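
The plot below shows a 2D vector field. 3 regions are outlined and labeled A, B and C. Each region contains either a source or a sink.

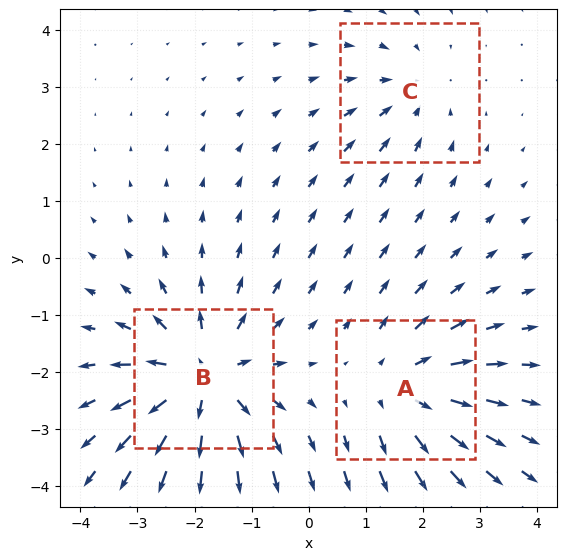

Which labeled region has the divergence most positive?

B

Divergence at each region's feature centre — A: about +3, B: about +5, C: about -2. Region B is most positive.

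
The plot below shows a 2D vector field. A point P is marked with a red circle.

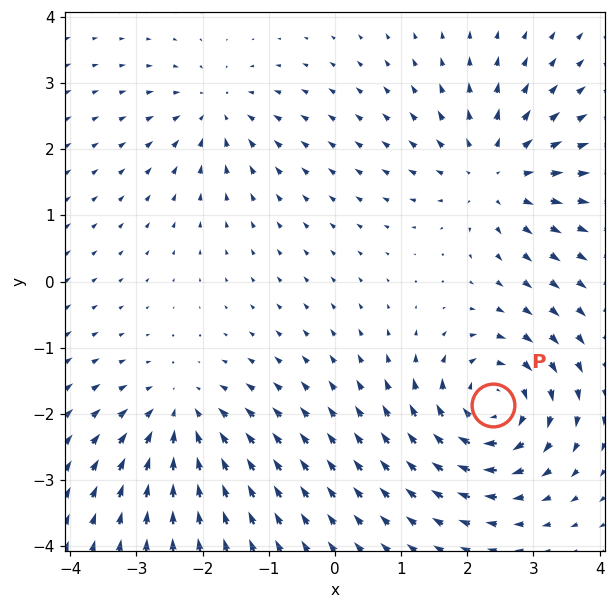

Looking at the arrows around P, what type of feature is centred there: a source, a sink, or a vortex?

vortex

At P (2.4, -1.9) the arrows circulate clockwise. Divergence ≈0, curl about -6 — near-zero divergence with nonzero curl is a vortex.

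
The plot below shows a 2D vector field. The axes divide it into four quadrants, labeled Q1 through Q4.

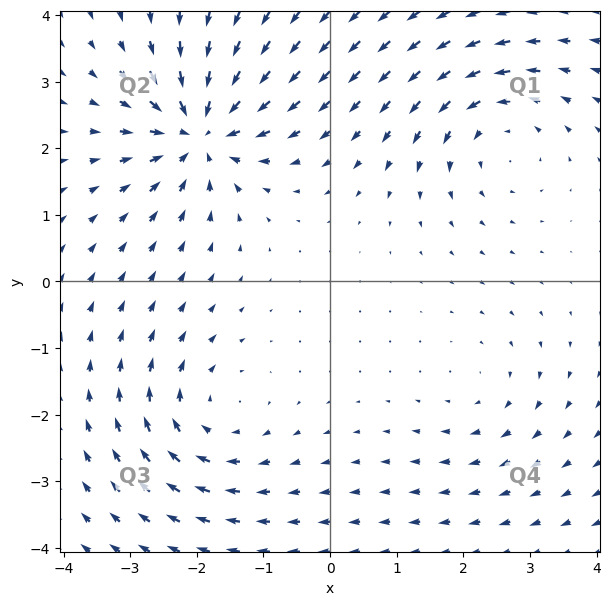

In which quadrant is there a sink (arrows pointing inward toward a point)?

The sink sits at approximately (-1.9, 2.2), which lies in quadrant Q2. The divergence there is about -6, negative as expected for a sink.

Q2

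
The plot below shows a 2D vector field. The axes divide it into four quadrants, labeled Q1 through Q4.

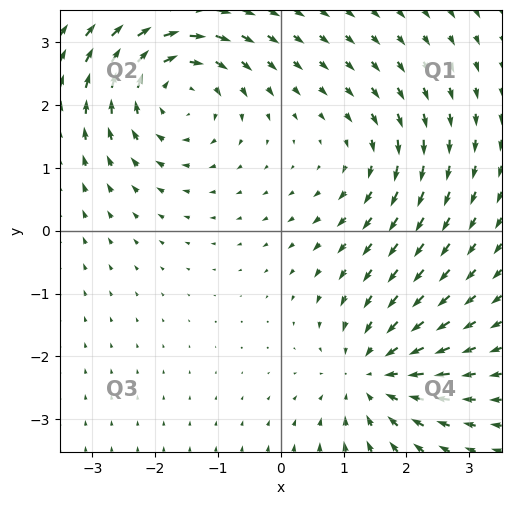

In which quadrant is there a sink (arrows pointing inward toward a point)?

The sink sits at approximately (1.5, -2.3), which lies in quadrant Q4. The divergence there is about -4, negative as expected for a sink.

Q4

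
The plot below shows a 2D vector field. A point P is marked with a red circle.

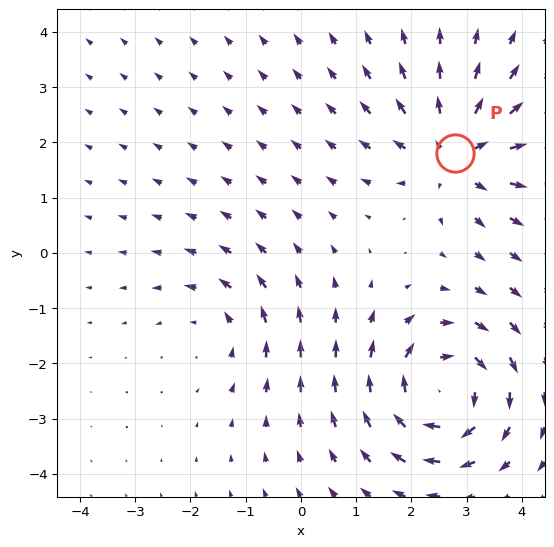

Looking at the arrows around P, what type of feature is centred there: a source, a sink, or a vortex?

At P (2.8, 1.8) the arrows spread outward. Divergence about +4, curl ≈0 — positive divergence with near-zero curl is a source.

source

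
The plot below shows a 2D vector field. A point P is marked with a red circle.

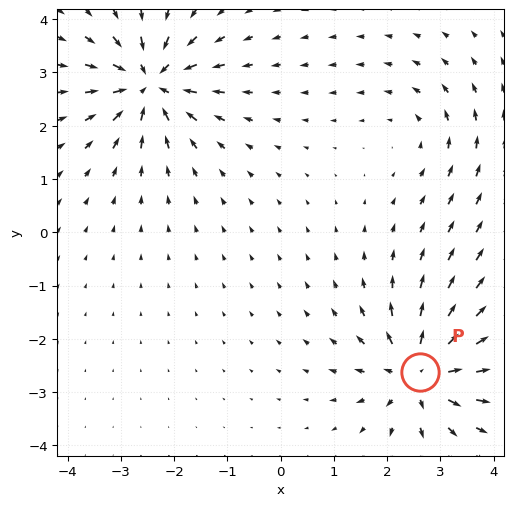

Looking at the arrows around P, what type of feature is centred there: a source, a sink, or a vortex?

source

At P (2.6, -2.6) the arrows spread outward. Divergence about +6, curl ≈0 — positive divergence with near-zero curl is a source.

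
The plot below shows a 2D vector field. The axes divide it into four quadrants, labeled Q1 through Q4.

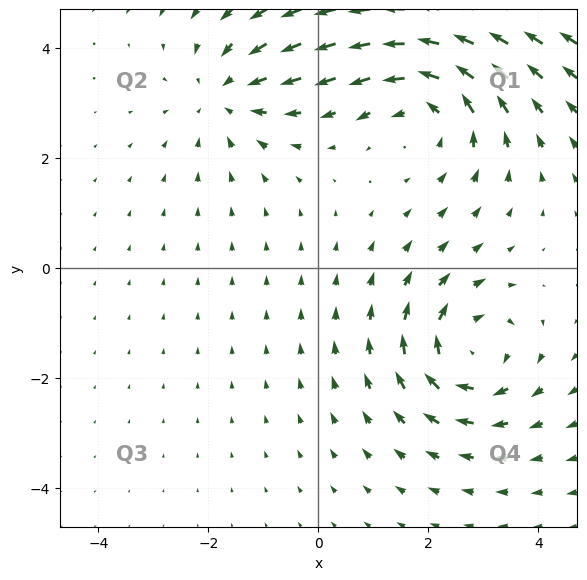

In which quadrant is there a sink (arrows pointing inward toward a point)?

The sink sits at approximately (-1.7, 3.1), which lies in quadrant Q2. The divergence there is about -2, negative as expected for a sink.

Q2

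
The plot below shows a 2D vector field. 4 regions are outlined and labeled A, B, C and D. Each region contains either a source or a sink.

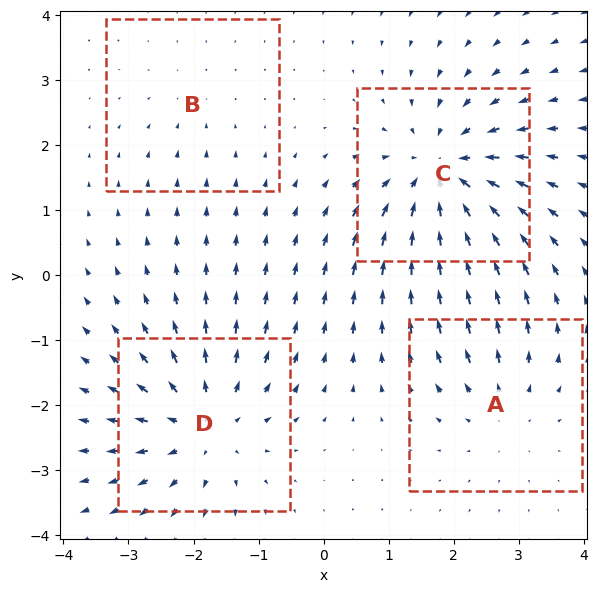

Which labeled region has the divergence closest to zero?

B

Divergence at each region's feature centre — A: about +3, B: about -2, C: about -6, D: about +5. Region B is closest to zero.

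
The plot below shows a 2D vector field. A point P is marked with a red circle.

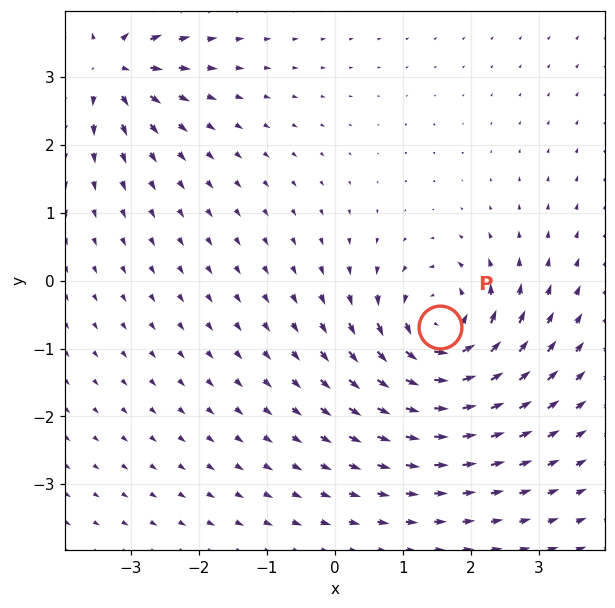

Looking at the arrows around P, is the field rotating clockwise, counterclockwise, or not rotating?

Near P at (1.6, -0.7) the arrows circulate counterclockwise. The curl (z-component) there is about +6; positive curl means counterclockwise rotation.

counterclockwise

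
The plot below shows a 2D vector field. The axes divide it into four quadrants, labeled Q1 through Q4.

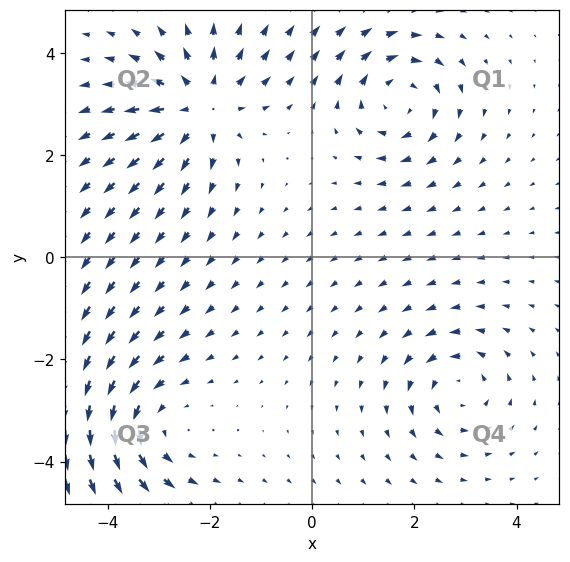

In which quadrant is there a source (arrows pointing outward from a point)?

Q2

The source sits at approximately (-2.2, 3.0), which lies in quadrant Q2. The divergence there is about +5, positive as expected for a source.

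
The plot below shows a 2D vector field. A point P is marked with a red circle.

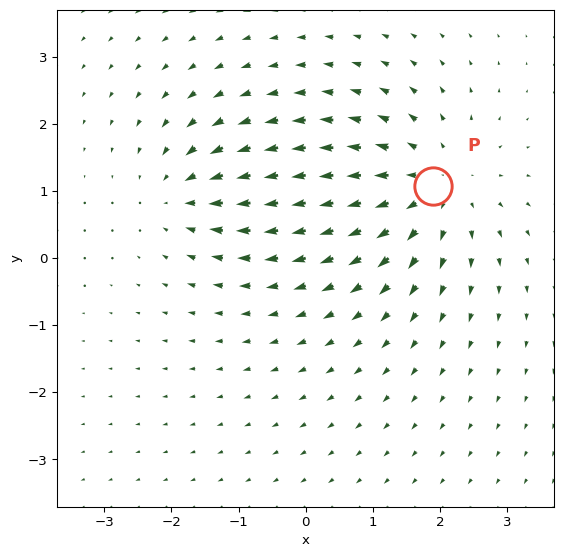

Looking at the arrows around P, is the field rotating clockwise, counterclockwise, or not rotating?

not rotating

Near P at (1.9, 1.1) the arrows show no circulation. The curl there is ≈0.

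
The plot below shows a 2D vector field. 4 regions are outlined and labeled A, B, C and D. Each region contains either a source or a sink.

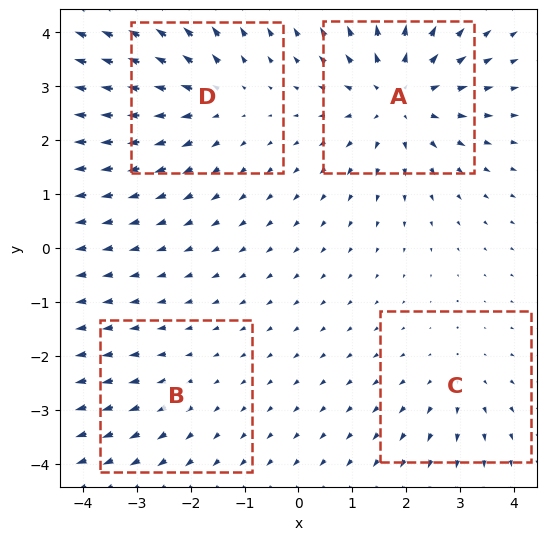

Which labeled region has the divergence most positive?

Divergence at each region's feature centre — A: about +6, B: about +2, C: about +3, D: about +4. Region A is most positive.

A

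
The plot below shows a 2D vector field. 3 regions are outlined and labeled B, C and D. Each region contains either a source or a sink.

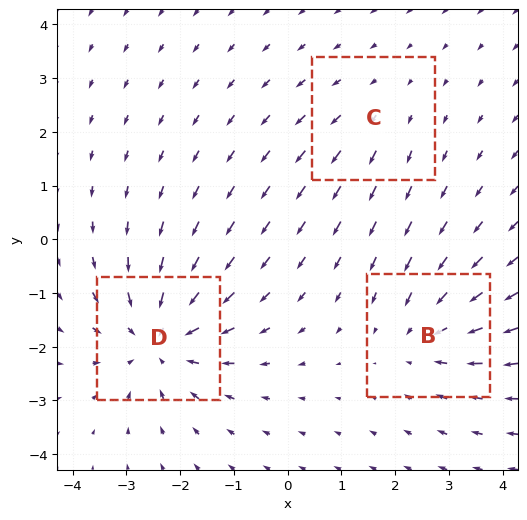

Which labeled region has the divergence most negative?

Divergence at each region's feature centre — B: about -3, C: about +2, D: about -5. Region D is most negative.

D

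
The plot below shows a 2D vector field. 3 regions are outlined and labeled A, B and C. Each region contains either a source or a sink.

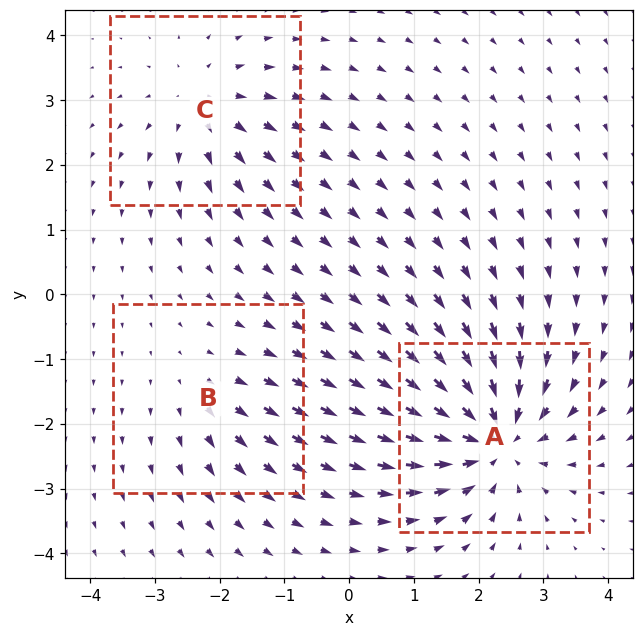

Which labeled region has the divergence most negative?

A

Divergence at each region's feature centre — A: about -5, B: about +2, C: about +3. Region A is most negative.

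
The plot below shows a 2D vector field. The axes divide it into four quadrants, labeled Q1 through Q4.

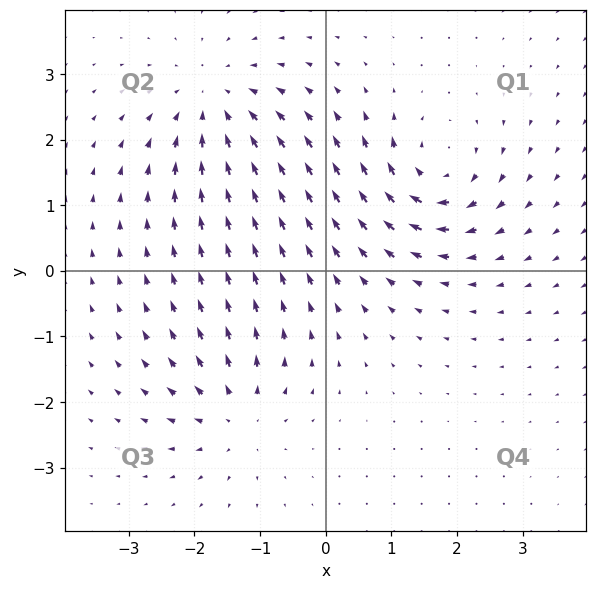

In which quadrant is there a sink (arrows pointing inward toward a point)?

The sink sits at approximately (-1.7, 2.5), which lies in quadrant Q2. The divergence there is about -3, negative as expected for a sink.

Q2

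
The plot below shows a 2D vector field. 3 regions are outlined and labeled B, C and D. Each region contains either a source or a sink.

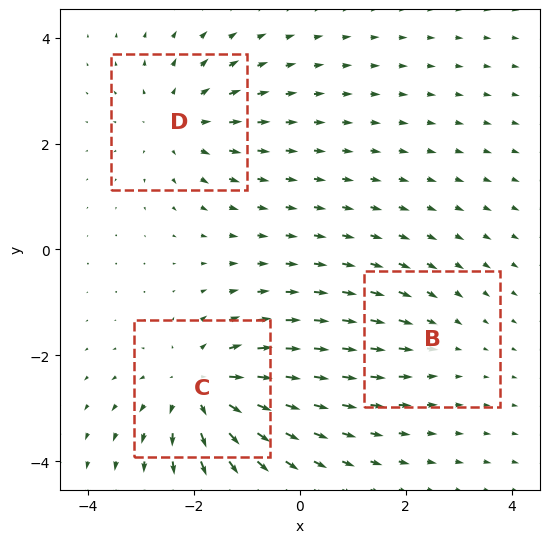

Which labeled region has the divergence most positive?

Divergence at each region's feature centre — B: about -2, C: about +5, D: about +3. Region C is most positive.

C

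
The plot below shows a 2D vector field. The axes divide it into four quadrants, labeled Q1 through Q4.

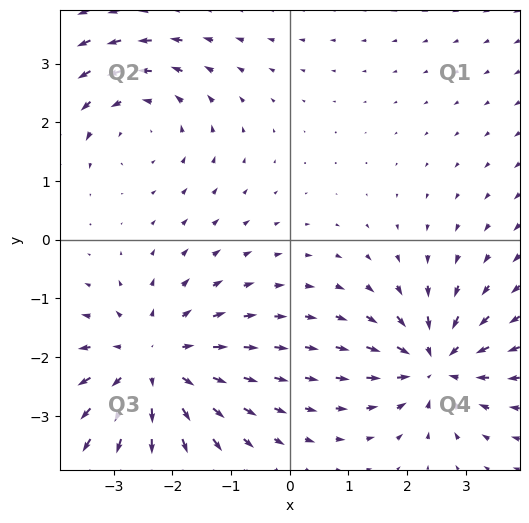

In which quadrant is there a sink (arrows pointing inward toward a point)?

Q4

The sink sits at approximately (2.5, -2.1), which lies in quadrant Q4. The divergence there is about -4, negative as expected for a sink.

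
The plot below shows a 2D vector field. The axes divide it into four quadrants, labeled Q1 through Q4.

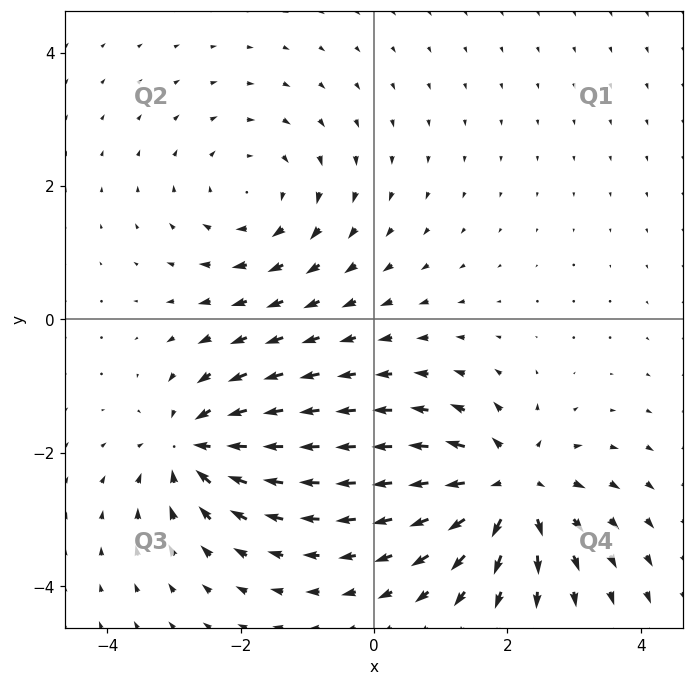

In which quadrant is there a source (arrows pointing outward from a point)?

The source sits at approximately (2.0, -2.5), which lies in quadrant Q4. The divergence there is about +6, positive as expected for a source.

Q4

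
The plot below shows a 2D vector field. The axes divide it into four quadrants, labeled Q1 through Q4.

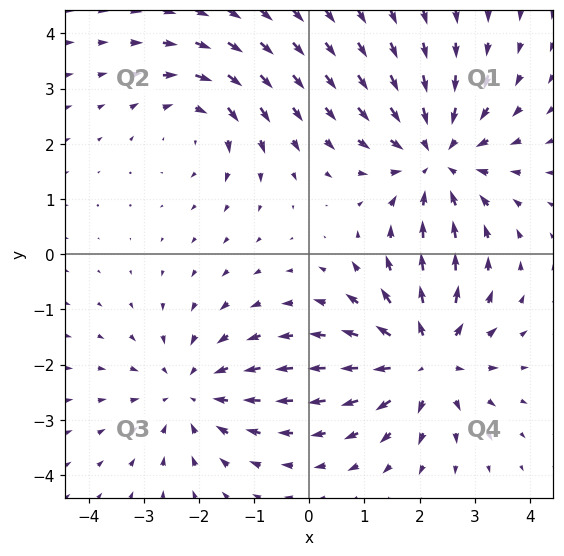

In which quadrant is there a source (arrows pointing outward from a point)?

The source sits at approximately (2.1, -1.9), which lies in quadrant Q4. The divergence there is about +5, positive as expected for a source.

Q4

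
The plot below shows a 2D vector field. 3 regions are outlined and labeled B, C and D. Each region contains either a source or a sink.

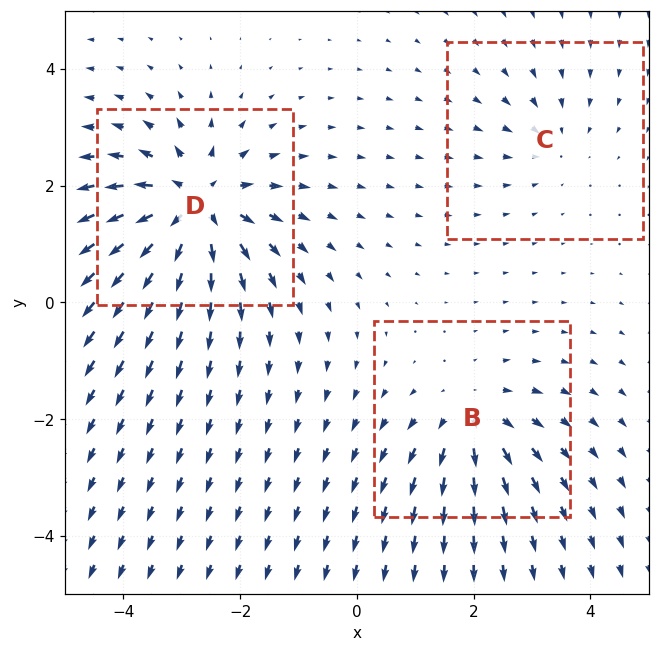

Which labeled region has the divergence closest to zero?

C

Divergence at each region's feature centre — B: about +3, C: about -2, D: about +6. Region C is closest to zero.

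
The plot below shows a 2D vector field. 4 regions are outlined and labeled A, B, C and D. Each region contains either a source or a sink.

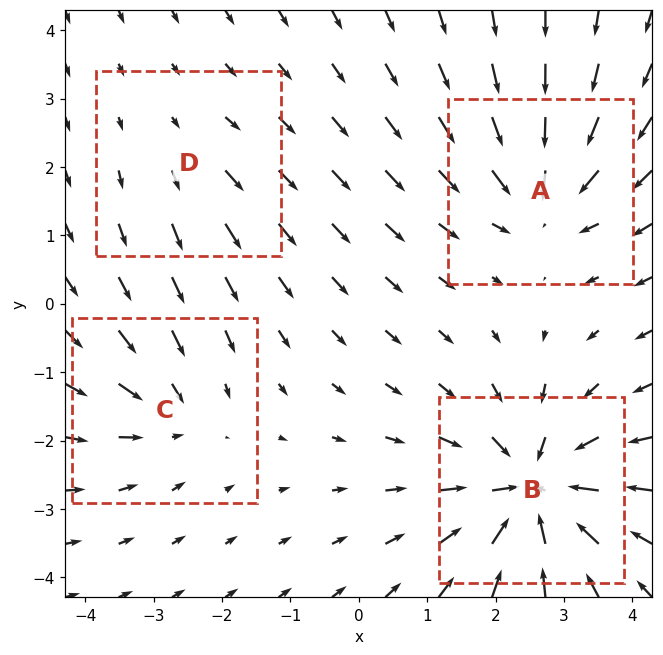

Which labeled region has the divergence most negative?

B

Divergence at each region's feature centre — A: about -5, B: about -8, C: about -4, D: about +2. Region B is most negative.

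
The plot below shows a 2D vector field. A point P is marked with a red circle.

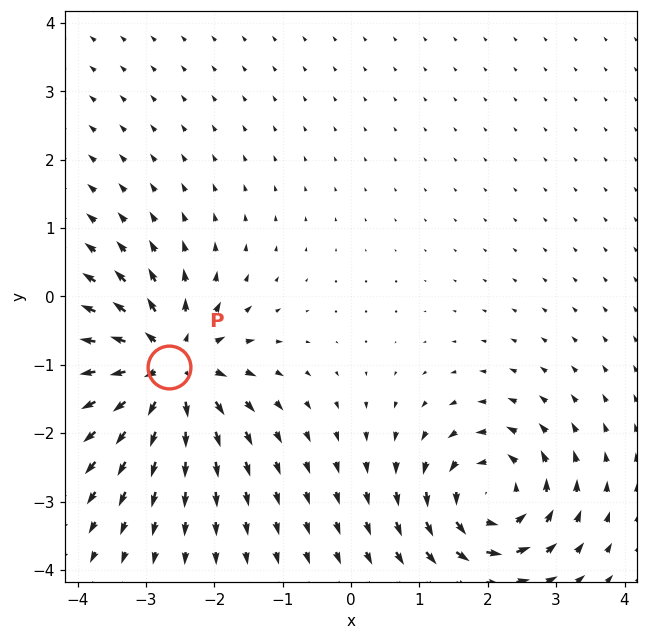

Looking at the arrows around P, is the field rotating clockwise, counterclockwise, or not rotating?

Near P at (-2.7, -1.0) the arrows show no circulation. The curl there is ≈0.

not rotating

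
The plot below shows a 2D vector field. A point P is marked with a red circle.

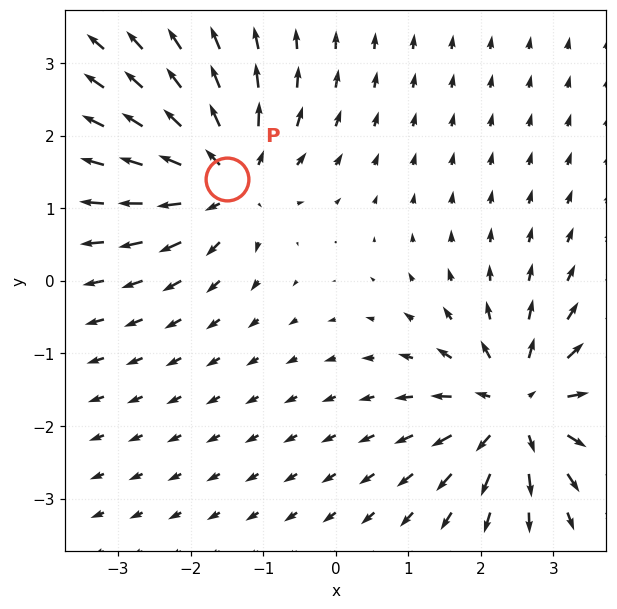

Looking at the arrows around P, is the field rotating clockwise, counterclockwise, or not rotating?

not rotating

Near P at (-1.5, 1.4) the arrows show no circulation. The curl there is ≈0.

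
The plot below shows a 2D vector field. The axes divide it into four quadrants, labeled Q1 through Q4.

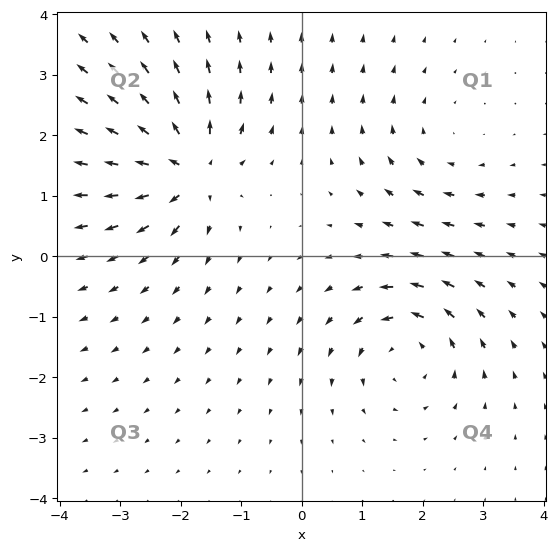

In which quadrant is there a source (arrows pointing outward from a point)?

Q2

The source sits at approximately (-1.9, 1.4), which lies in quadrant Q2. The divergence there is about +7, positive as expected for a source.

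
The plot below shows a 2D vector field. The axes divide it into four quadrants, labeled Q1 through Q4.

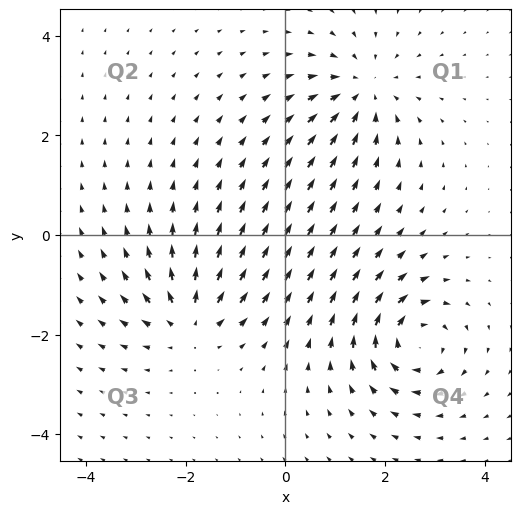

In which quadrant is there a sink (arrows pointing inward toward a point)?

The sink sits at approximately (1.6, 2.9), which lies in quadrant Q1. The divergence there is about -5, negative as expected for a sink.

Q1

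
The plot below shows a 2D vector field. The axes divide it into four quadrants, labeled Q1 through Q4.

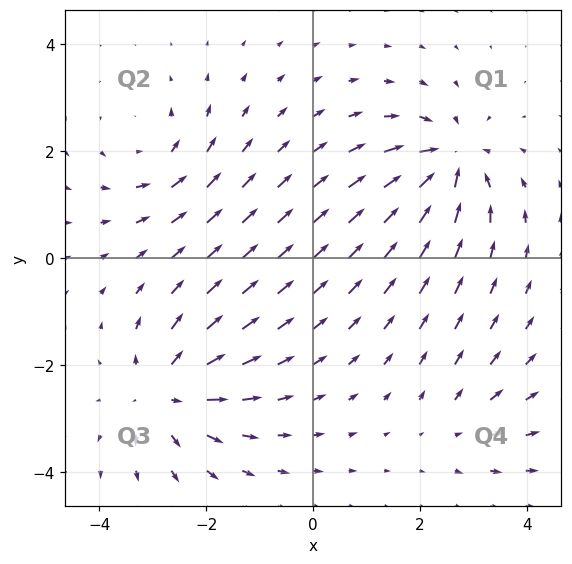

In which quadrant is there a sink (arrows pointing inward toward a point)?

Q1

The sink sits at approximately (2.5, 1.8), which lies in quadrant Q1. The divergence there is about -6, negative as expected for a sink.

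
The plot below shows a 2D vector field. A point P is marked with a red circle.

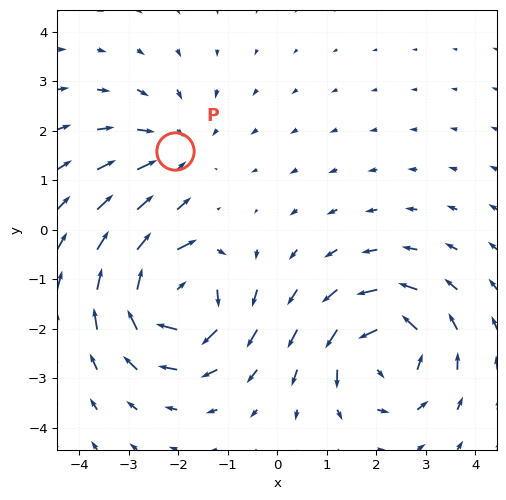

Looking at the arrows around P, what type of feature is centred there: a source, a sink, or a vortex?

At P (-2.1, 1.6) the arrows converge inward. Divergence about -3, curl ≈0 — negative divergence with near-zero curl is a sink.

sink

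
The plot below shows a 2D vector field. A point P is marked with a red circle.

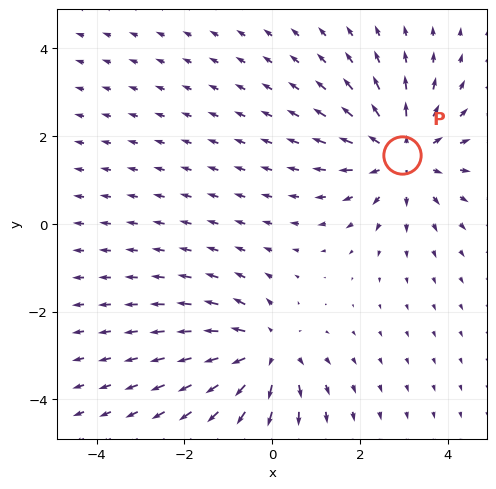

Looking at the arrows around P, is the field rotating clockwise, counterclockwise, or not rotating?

not rotating

Near P at (3.0, 1.6) the arrows show no circulation. The curl there is ≈0.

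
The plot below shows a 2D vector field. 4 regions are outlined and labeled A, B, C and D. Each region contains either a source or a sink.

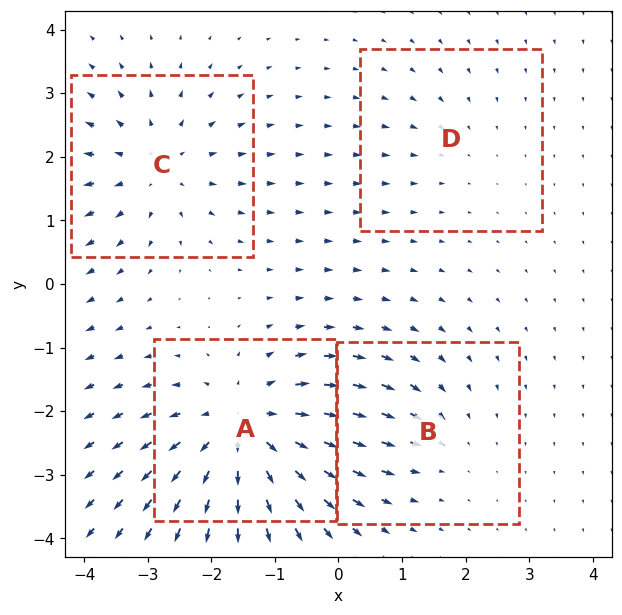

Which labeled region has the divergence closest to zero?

D

Divergence at each region's feature centre — A: about +6, B: about -3, C: about +4, D: about -2. Region D is closest to zero.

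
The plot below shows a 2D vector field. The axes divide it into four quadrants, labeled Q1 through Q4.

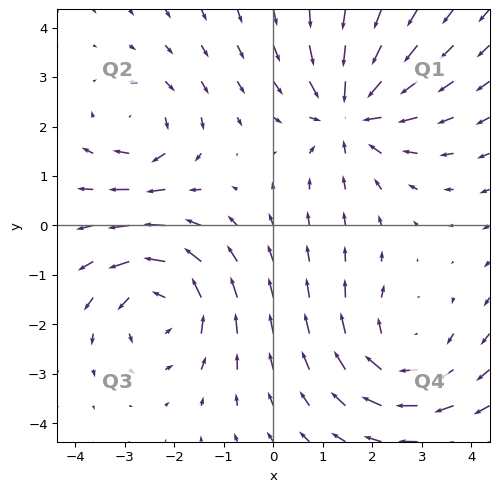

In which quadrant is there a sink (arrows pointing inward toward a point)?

The sink sits at approximately (1.6, 2.3), which lies in quadrant Q1. The divergence there is about -4, negative as expected for a sink.

Q1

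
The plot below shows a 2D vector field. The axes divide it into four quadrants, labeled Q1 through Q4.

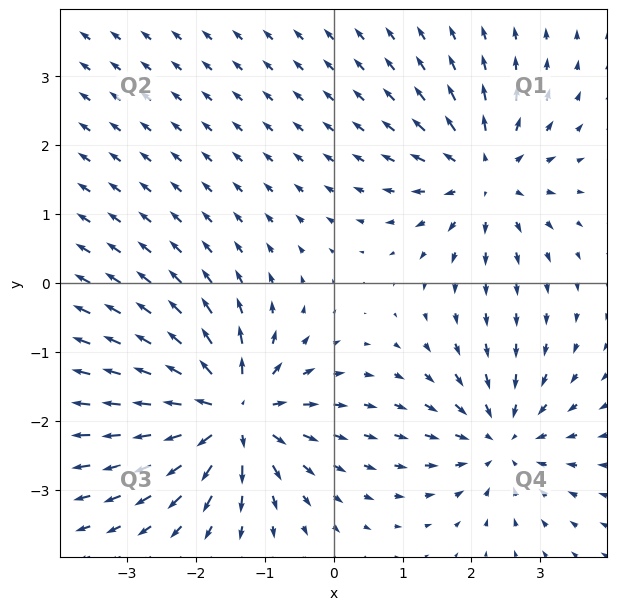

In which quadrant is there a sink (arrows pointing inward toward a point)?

Q4

The sink sits at approximately (2.4, -2.3), which lies in quadrant Q4. The divergence there is about -4, negative as expected for a sink.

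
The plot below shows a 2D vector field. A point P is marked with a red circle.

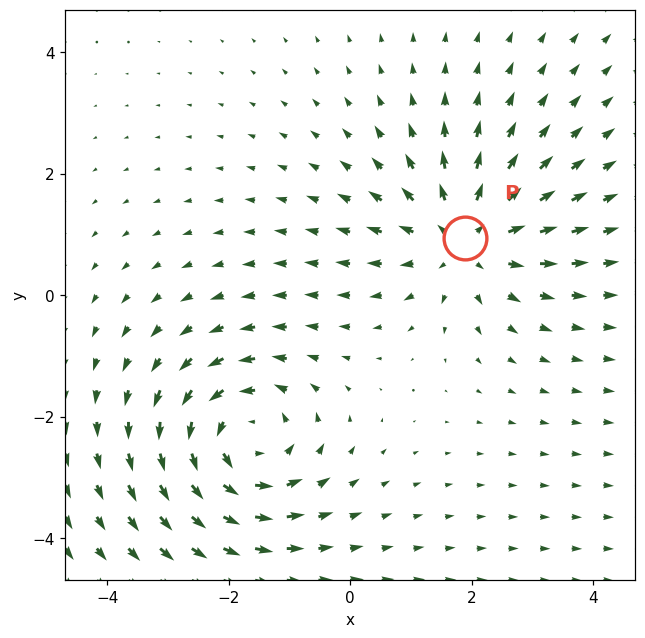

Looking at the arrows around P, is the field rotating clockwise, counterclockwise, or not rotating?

Near P at (1.9, 0.9) the arrows show no circulation. The curl there is ≈0.

not rotating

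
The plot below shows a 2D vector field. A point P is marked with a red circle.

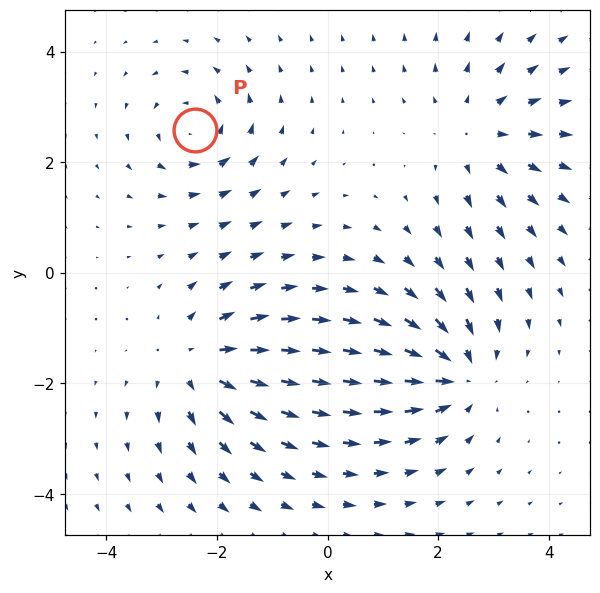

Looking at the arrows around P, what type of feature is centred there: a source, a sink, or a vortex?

At P (-2.4, 2.6) the arrows circulate counterclockwise. Divergence ≈0, curl about +5 — near-zero divergence with nonzero curl is a vortex.

vortex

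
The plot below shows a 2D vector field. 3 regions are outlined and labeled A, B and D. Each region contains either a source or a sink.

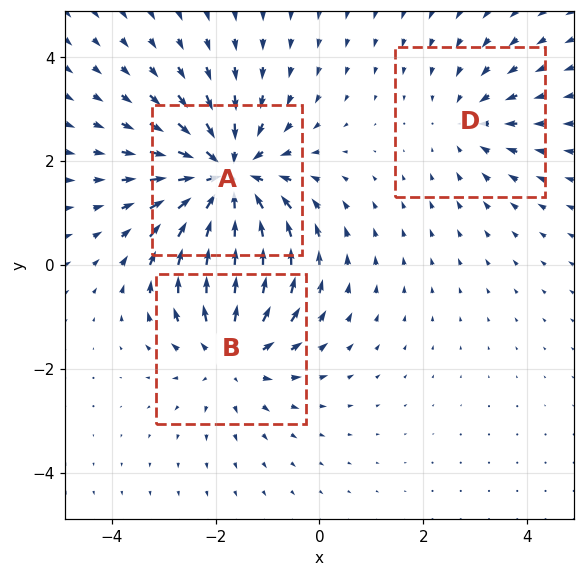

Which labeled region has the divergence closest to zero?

Divergence at each region's feature centre — A: about -5, B: about +3, D: about -2. Region D is closest to zero.

D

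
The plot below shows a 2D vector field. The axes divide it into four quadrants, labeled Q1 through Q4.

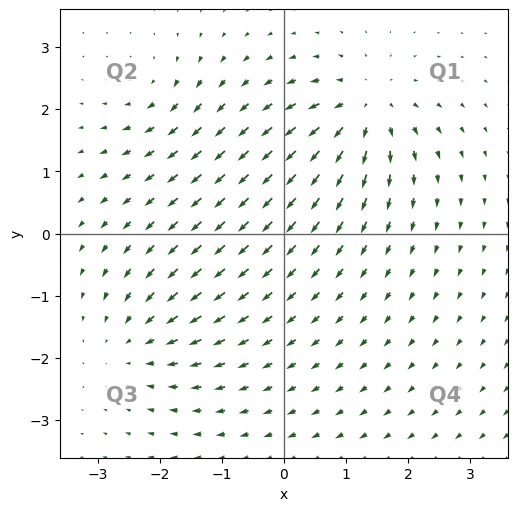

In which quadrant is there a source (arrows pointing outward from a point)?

Q1

The source sits at approximately (1.3, 2.0), which lies in quadrant Q1. The divergence there is about +6, positive as expected for a source.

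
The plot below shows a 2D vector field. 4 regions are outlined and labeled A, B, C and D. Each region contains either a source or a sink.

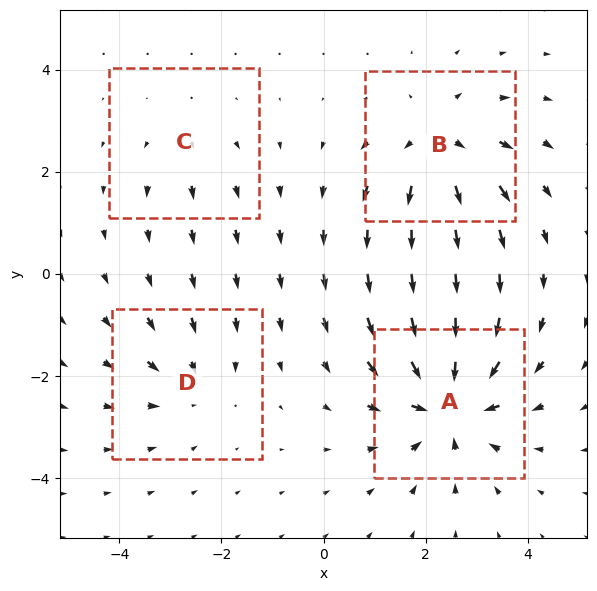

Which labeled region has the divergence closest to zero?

Divergence at each region's feature centre — A: about -7, B: about +5, C: about +2, D: about -3. Region C is closest to zero.

C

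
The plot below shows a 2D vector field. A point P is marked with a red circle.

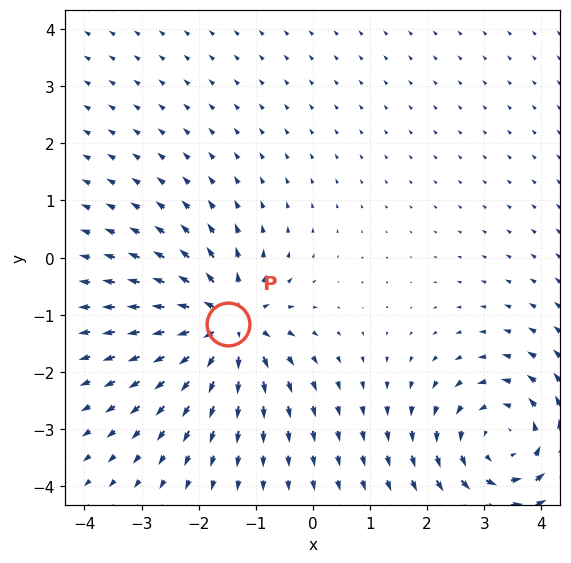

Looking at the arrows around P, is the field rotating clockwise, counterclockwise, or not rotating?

not rotating

Near P at (-1.5, -1.2) the arrows show no circulation. The curl there is ≈0.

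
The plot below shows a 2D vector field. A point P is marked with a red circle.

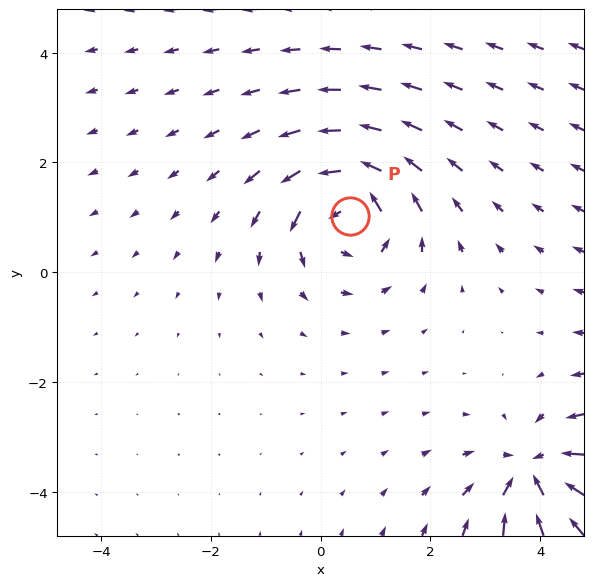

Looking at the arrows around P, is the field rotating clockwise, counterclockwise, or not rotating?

Near P at (0.5, 1.0) the arrows circulate counterclockwise. The curl (z-component) there is about +5; positive curl means counterclockwise rotation.

counterclockwise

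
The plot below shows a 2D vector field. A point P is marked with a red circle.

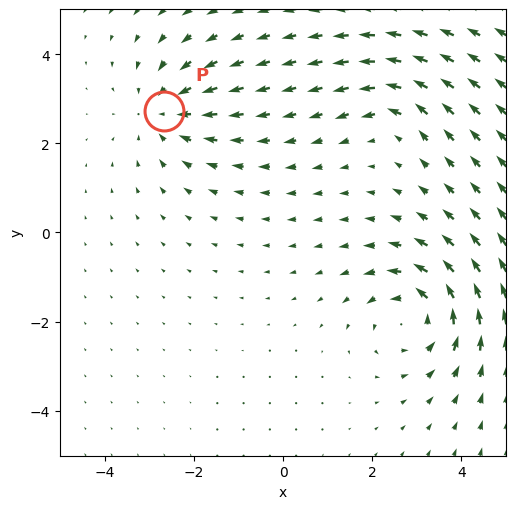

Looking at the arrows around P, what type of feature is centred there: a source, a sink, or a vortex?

sink

At P (-2.7, 2.7) the arrows converge inward. Divergence about -3, curl ≈0 — negative divergence with near-zero curl is a sink.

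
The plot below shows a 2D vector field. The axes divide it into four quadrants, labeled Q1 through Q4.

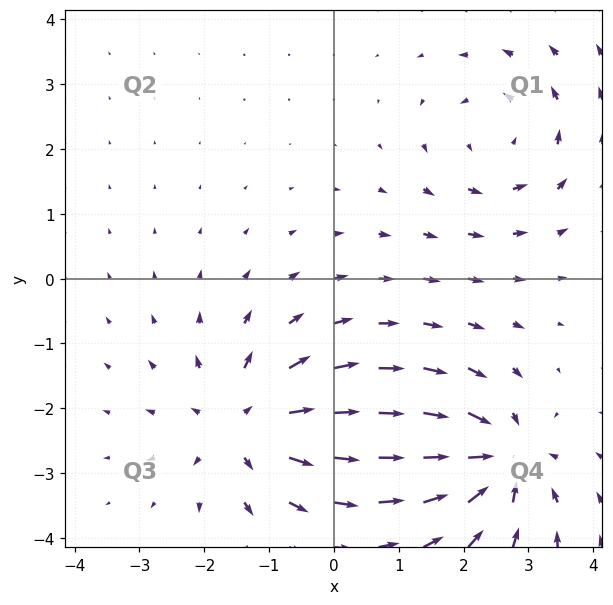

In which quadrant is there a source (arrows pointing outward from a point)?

The source sits at approximately (-1.4, -2.2), which lies in quadrant Q3. The divergence there is about +5, positive as expected for a source.

Q3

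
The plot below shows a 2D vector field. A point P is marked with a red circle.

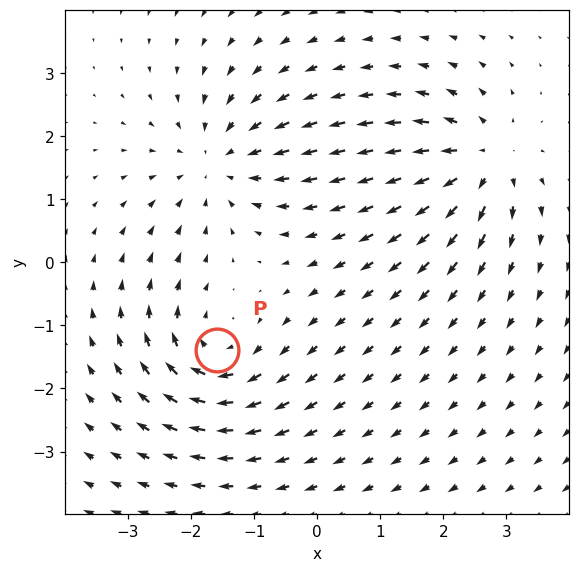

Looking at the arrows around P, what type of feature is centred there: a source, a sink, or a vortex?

At P (-1.6, -1.4) the arrows circulate clockwise. Divergence ≈0, curl about -5 — near-zero divergence with nonzero curl is a vortex.

vortex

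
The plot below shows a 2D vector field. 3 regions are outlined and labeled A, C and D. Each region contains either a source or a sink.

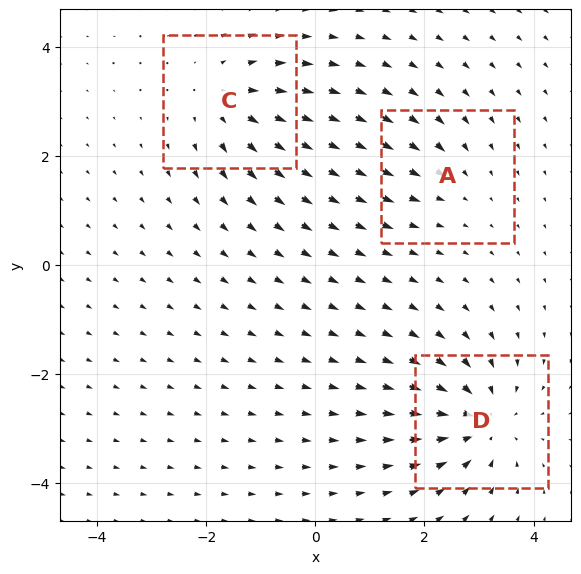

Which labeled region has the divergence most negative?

Divergence at each region's feature centre — A: about -2, C: about +4, D: about -5. Region D is most negative.

D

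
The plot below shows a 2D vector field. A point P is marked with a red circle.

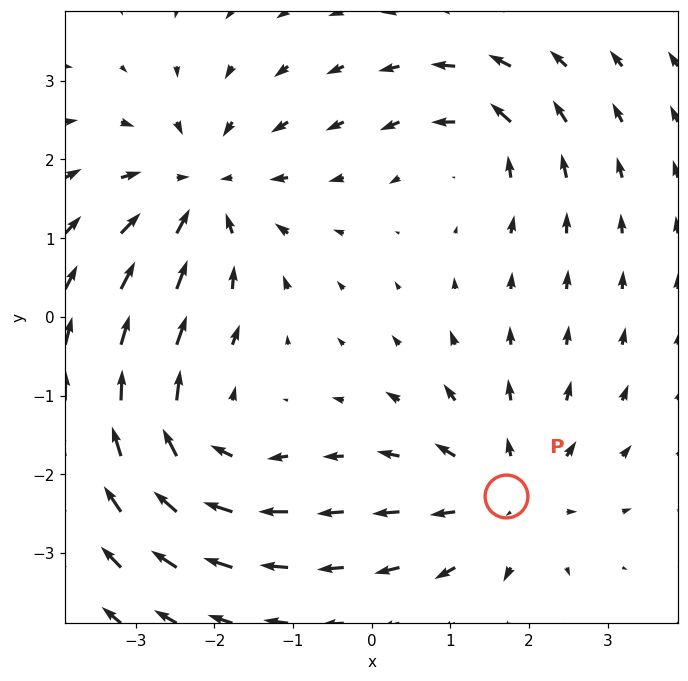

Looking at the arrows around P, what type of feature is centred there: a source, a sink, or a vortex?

At P (1.7, -2.3) the arrows spread outward. Divergence about +4, curl ≈0 — positive divergence with near-zero curl is a source.

source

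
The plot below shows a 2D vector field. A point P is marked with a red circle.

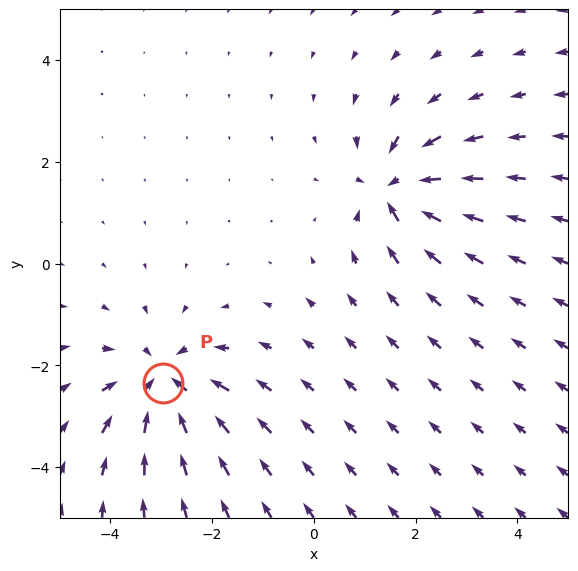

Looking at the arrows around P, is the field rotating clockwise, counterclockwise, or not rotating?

not rotating

Near P at (-3.0, -2.3) the arrows show no circulation. The curl there is ≈0.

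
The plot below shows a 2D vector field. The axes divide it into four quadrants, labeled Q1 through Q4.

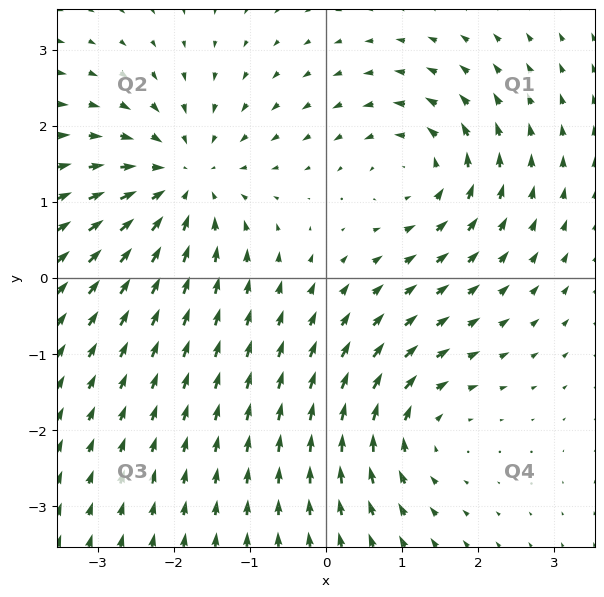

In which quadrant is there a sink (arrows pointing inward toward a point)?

The sink sits at approximately (-1.9, 1.3), which lies in quadrant Q2. The divergence there is about -5, negative as expected for a sink.

Q2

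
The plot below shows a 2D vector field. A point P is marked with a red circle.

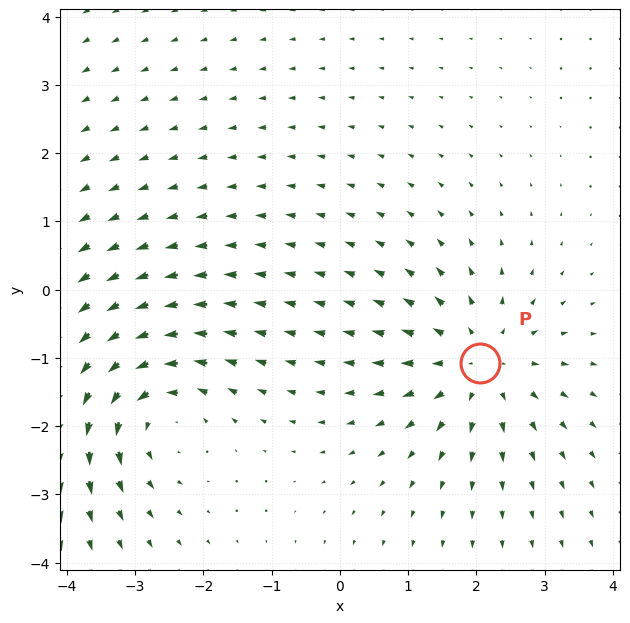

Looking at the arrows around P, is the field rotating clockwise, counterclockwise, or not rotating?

Near P at (2.0, -1.1) the arrows show no circulation. The curl there is ≈0.

not rotating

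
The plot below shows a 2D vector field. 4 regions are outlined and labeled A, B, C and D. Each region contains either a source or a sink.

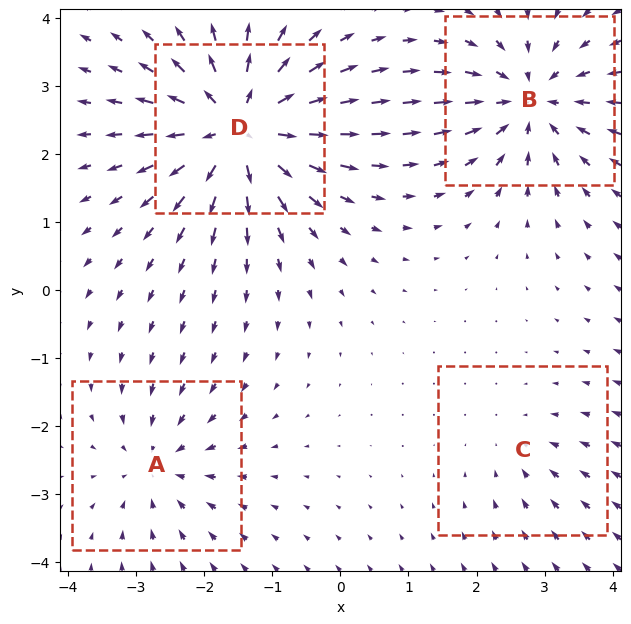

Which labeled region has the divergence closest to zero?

C

Divergence at each region's feature centre — A: about -4, B: about -6, C: about -2, D: about +9. Region C is closest to zero.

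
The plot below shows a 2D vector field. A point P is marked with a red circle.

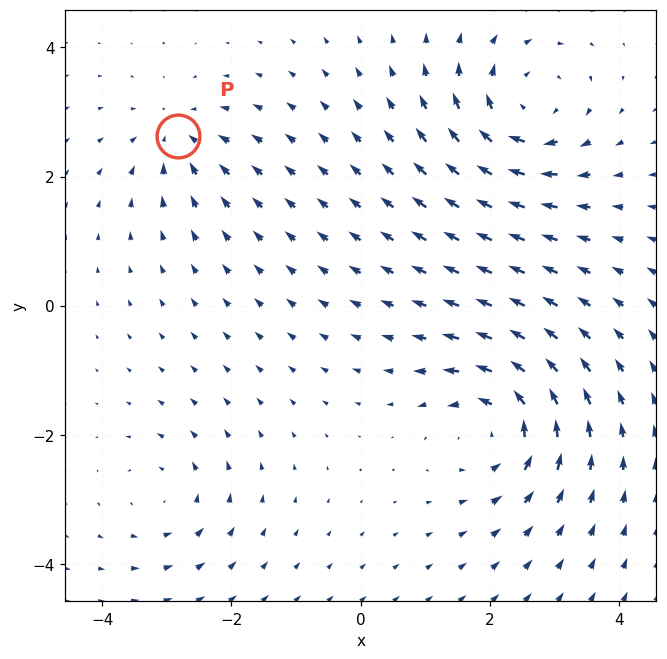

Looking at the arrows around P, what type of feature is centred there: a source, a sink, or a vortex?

sink

At P (-2.8, 2.6) the arrows converge inward. Divergence about -4, curl ≈0 — negative divergence with near-zero curl is a sink.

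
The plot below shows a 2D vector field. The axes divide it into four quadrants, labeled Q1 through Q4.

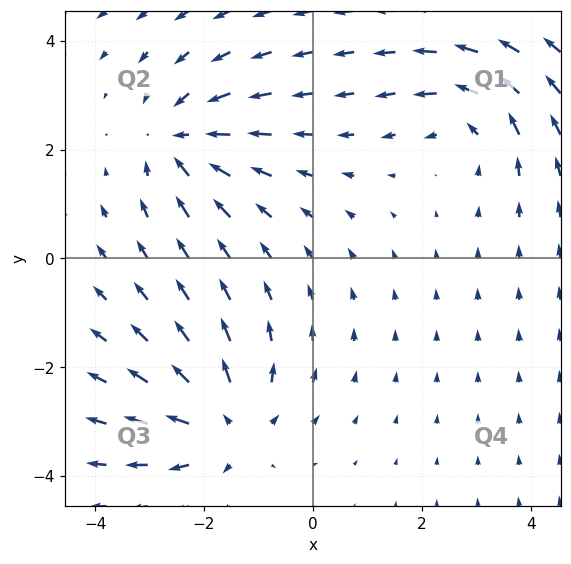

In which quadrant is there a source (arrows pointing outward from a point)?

Q3

The source sits at approximately (-1.6, -3.1), which lies in quadrant Q3. The divergence there is about +4, positive as expected for a source.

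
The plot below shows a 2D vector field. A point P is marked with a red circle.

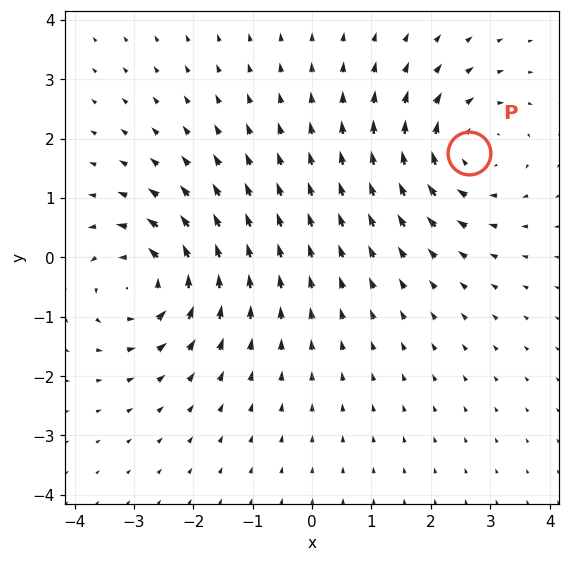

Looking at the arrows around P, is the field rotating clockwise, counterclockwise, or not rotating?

clockwise

Near P at (2.6, 1.8) the arrows circulate clockwise. The curl (z-component) there is about -3; negative curl means clockwise rotation.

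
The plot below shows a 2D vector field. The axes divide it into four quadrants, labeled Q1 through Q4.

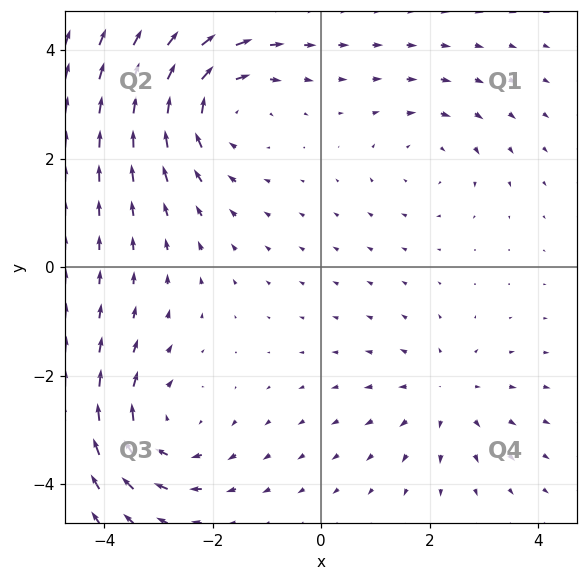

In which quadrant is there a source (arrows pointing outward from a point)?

Q4

The source sits at approximately (2.3, -2.4), which lies in quadrant Q4. The divergence there is about +3, positive as expected for a source.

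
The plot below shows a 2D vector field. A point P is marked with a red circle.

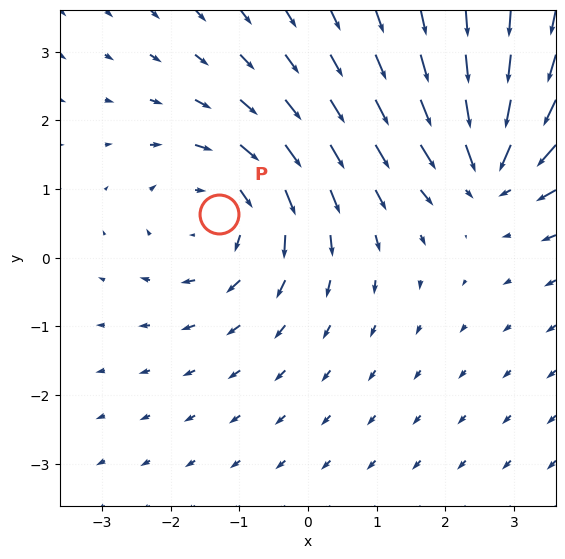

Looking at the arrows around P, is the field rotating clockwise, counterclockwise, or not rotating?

Near P at (-1.3, 0.6) the arrows circulate clockwise. The curl (z-component) there is about -3; negative curl means clockwise rotation.

clockwise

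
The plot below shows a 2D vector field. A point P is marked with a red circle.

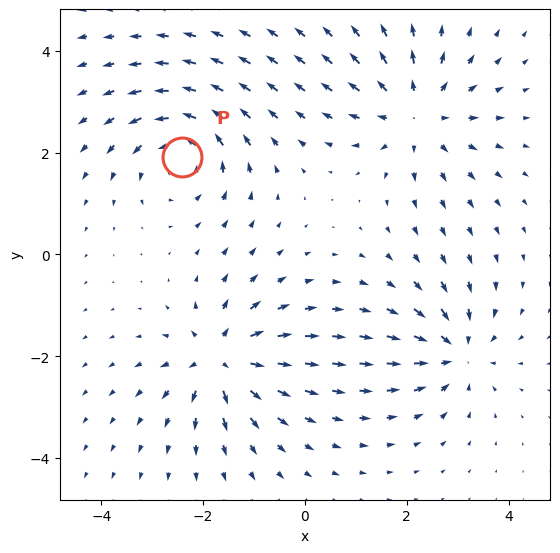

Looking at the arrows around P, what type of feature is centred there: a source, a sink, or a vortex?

At P (-2.4, 1.9) the arrows circulate counterclockwise. Divergence ≈0, curl about +5 — near-zero divergence with nonzero curl is a vortex.

vortex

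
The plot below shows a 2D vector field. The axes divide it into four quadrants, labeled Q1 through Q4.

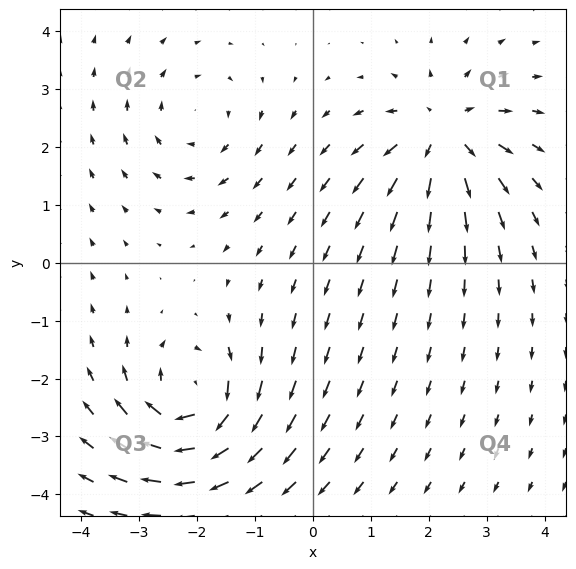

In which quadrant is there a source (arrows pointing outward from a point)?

Q1

The source sits at approximately (2.3, 2.2), which lies in quadrant Q1. The divergence there is about +5, positive as expected for a source.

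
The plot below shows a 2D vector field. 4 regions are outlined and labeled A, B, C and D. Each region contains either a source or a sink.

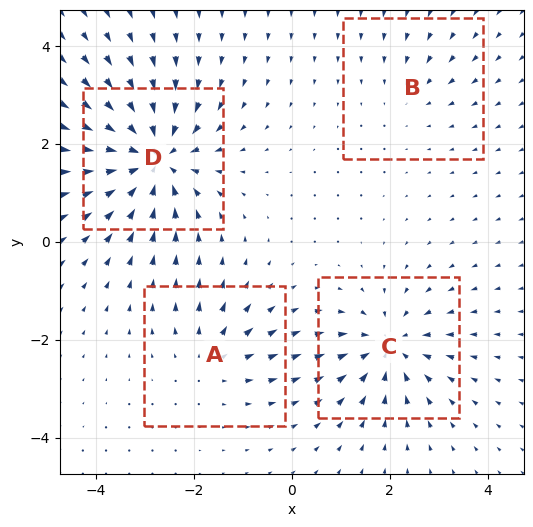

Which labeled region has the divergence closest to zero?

B

Divergence at each region's feature centre — A: about +4, B: about -2, C: about -6, D: about -8. Region B is closest to zero.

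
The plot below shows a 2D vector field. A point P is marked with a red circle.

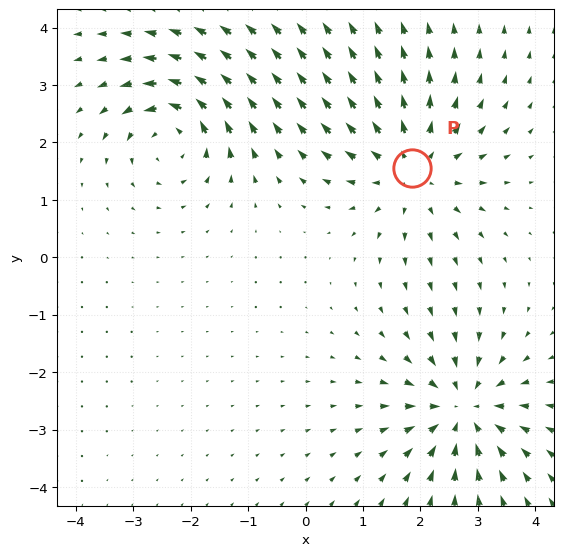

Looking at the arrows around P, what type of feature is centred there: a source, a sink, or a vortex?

At P (1.9, 1.6) the arrows spread outward. Divergence about +4, curl ≈0 — positive divergence with near-zero curl is a source.

source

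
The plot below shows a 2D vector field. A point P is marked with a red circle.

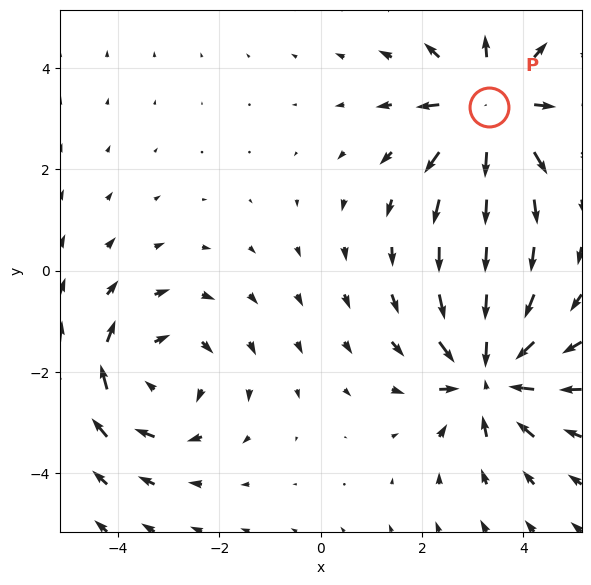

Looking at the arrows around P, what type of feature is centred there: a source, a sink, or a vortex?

At P (3.3, 3.2) the arrows spread outward. Divergence about +5, curl ≈0 — positive divergence with near-zero curl is a source.

source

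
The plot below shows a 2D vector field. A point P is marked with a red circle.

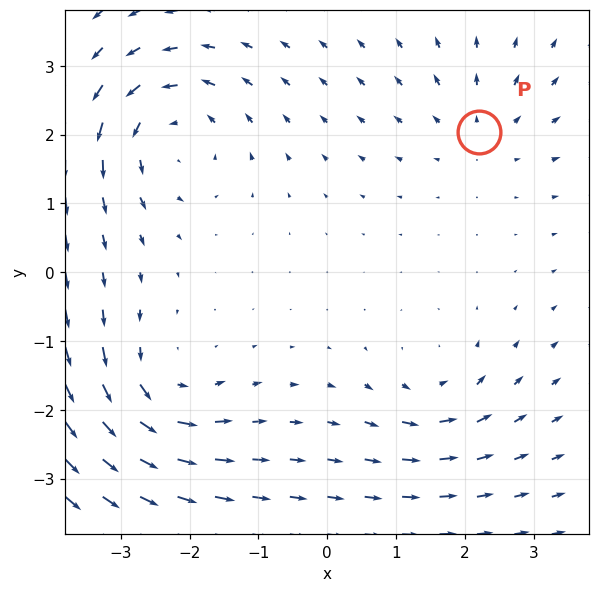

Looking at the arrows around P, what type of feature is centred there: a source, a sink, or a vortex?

source

At P (2.2, 2.0) the arrows spread outward. Divergence about +3, curl ≈0 — positive divergence with near-zero curl is a source.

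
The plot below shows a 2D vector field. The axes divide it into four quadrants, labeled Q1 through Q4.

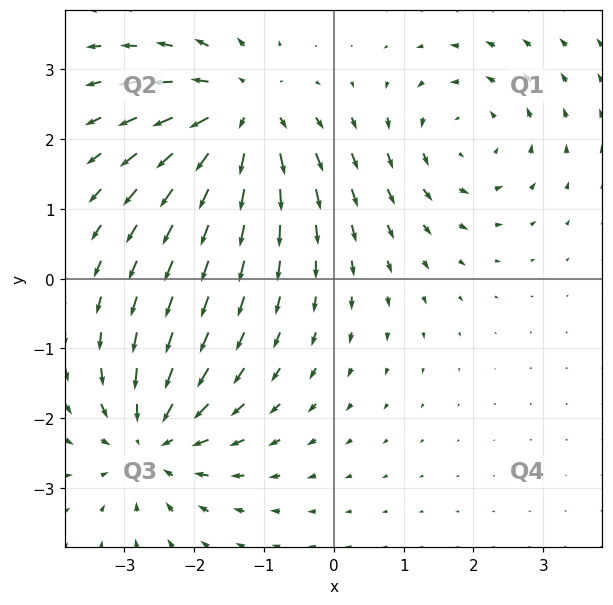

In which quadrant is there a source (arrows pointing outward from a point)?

The source sits at approximately (-1.3, 2.4), which lies in quadrant Q2. The divergence there is about +6, positive as expected for a source.

Q2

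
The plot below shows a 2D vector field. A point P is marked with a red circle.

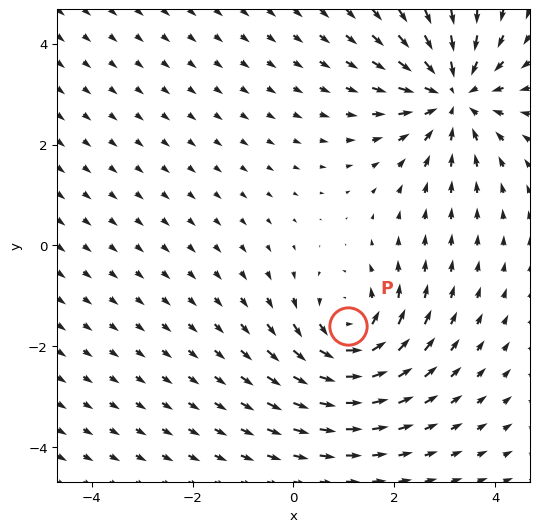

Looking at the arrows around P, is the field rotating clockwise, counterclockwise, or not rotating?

Near P at (1.1, -1.6) the arrows circulate counterclockwise. The curl (z-component) there is about +4; positive curl means counterclockwise rotation.

counterclockwise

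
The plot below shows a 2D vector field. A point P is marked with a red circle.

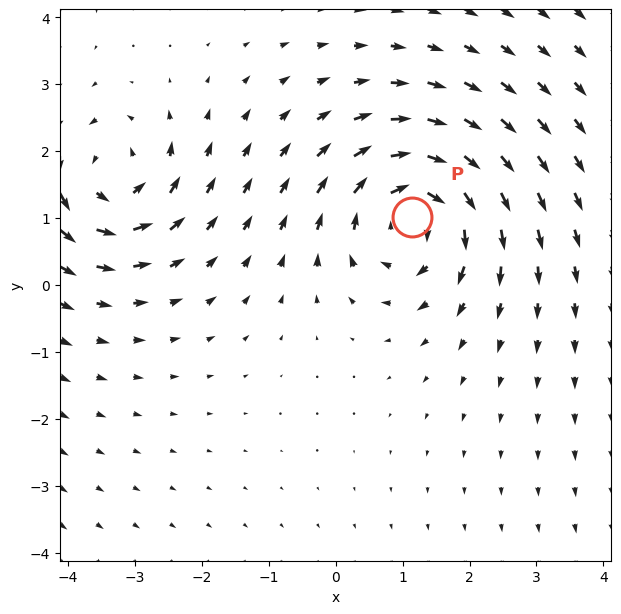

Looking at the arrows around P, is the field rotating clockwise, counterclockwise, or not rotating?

Near P at (1.1, 1.0) the arrows circulate clockwise. The curl (z-component) there is about -5; negative curl means clockwise rotation.

clockwise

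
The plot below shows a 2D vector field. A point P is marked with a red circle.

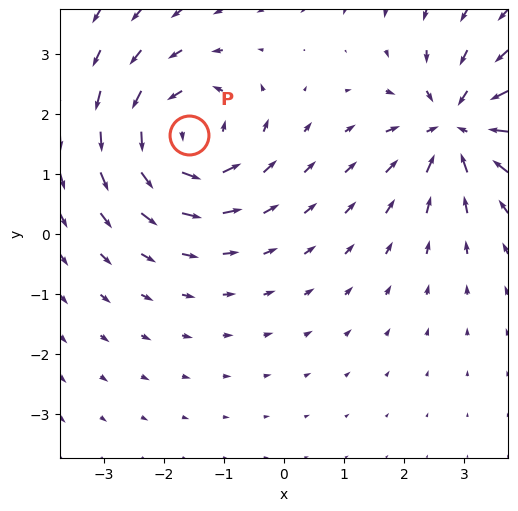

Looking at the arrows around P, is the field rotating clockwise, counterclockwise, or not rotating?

counterclockwise

Near P at (-1.6, 1.6) the arrows circulate counterclockwise. The curl (z-component) there is about +5; positive curl means counterclockwise rotation.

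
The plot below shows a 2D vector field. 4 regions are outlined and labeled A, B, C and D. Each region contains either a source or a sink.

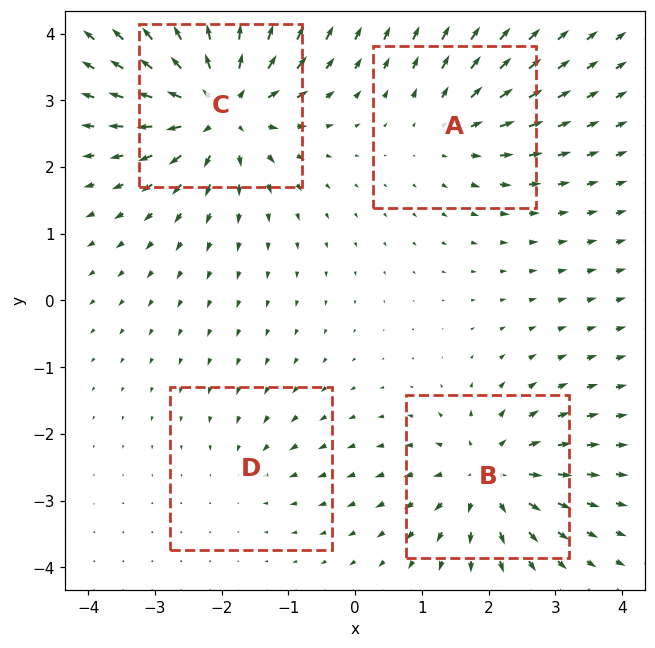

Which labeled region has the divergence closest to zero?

D

Divergence at each region's feature centre — A: about +4, B: about +5, C: about +8, D: about -2. Region D is closest to zero.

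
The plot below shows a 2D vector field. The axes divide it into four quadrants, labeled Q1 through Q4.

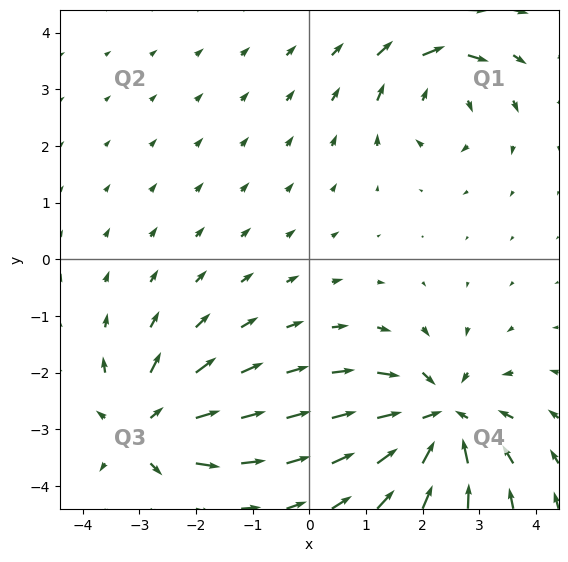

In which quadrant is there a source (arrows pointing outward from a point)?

The source sits at approximately (-2.9, -3.0), which lies in quadrant Q3. The divergence there is about +4, positive as expected for a source.

Q3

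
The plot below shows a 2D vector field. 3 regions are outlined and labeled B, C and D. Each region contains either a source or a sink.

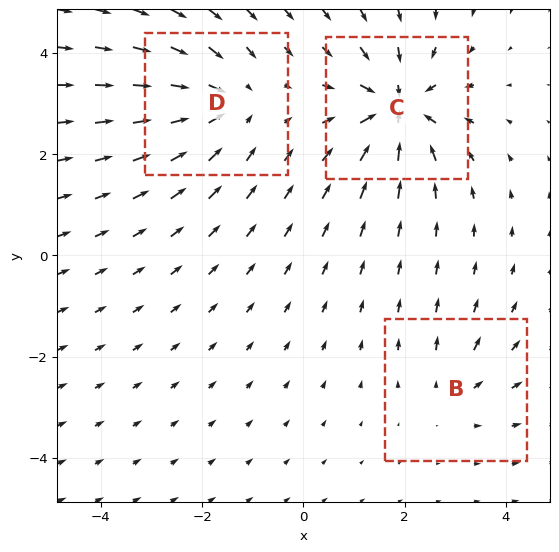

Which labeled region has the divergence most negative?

C

Divergence at each region's feature centre — B: about +2, C: about -6, D: about -4. Region C is most negative.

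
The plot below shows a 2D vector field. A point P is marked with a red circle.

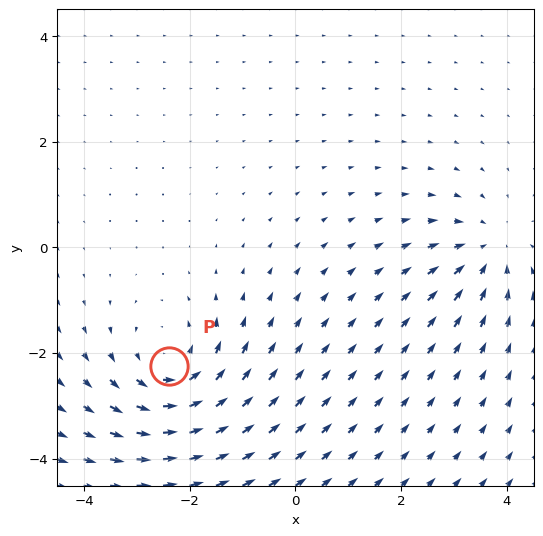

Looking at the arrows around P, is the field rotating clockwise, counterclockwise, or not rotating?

counterclockwise

Near P at (-2.4, -2.2) the arrows circulate counterclockwise. The curl (z-component) there is about +4; positive curl means counterclockwise rotation.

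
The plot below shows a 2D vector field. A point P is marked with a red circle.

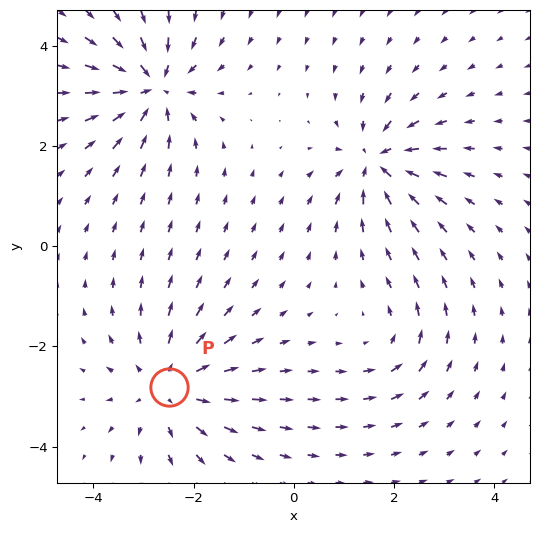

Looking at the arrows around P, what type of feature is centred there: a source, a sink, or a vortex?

source

At P (-2.5, -2.8) the arrows spread outward. Divergence about +4, curl ≈0 — positive divergence with near-zero curl is a source.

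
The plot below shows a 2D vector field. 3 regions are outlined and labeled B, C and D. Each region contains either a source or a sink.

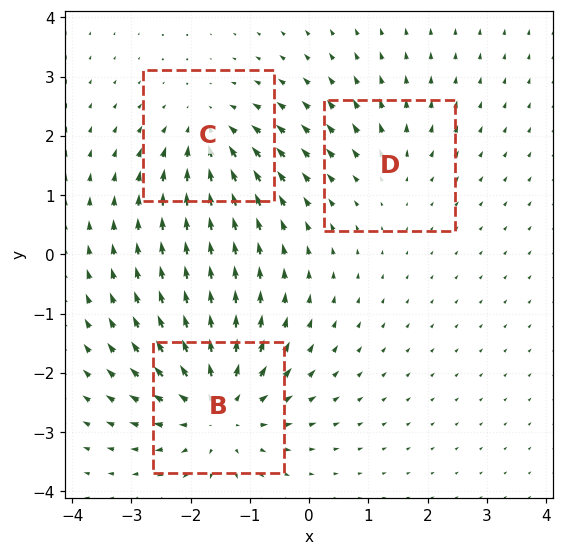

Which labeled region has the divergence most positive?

Divergence at each region's feature centre — B: about +5, C: about -3, D: about +2. Region B is most positive.

B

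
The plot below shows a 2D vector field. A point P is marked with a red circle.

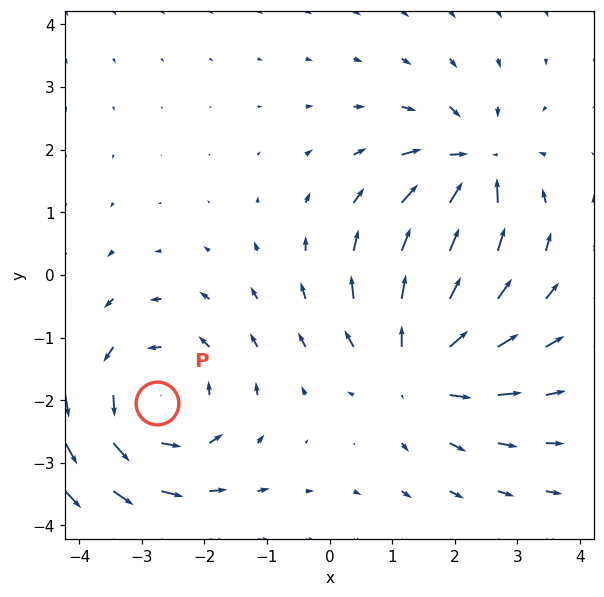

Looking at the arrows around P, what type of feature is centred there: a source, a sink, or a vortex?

At P (-2.8, -2.1) the arrows circulate counterclockwise. Divergence ≈0, curl about +3 — near-zero divergence with nonzero curl is a vortex.

vortex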